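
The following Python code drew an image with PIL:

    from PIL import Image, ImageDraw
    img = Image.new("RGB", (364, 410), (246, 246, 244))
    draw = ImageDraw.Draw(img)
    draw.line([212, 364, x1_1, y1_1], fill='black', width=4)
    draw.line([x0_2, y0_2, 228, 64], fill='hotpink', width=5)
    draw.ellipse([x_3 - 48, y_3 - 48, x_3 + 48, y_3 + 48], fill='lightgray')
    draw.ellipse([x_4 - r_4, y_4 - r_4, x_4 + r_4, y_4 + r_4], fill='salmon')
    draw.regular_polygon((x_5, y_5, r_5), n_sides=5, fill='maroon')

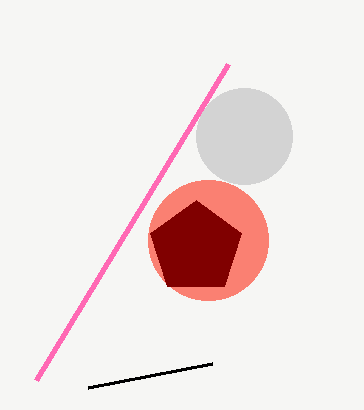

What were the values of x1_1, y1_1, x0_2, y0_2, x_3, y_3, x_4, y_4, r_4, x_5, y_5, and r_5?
x1_1 = 88; y1_1 = 388; x0_2 = 36; y0_2 = 380; x_3 = 244; y_3 = 136; x_4 = 208; y_4 = 240; r_4 = 60; x_5 = 196; y_5 = 248; r_5 = 48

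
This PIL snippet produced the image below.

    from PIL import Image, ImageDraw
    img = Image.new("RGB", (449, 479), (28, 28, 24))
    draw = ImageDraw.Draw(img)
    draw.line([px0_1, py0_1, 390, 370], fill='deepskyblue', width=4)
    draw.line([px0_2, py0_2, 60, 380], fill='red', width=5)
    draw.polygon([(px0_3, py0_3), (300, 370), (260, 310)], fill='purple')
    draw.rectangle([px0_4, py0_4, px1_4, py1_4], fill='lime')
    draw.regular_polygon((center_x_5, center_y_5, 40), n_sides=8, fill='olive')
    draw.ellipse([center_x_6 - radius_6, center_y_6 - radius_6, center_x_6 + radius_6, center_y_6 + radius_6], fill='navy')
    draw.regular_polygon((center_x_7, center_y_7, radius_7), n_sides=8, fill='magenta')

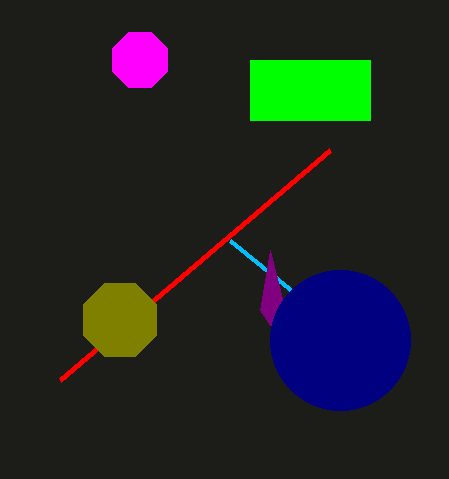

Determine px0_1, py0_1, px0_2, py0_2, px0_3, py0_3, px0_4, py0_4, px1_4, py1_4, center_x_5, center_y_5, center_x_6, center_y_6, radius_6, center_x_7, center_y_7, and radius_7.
px0_1 = 230
py0_1 = 240
px0_2 = 330
py0_2 = 150
px0_3 = 270
py0_3 = 250
px0_4 = 250
py0_4 = 60
px1_4 = 370
py1_4 = 120
center_x_5 = 120
center_y_5 = 320
center_x_6 = 340
center_y_6 = 340
radius_6 = 70
center_x_7 = 140
center_y_7 = 60
radius_7 = 30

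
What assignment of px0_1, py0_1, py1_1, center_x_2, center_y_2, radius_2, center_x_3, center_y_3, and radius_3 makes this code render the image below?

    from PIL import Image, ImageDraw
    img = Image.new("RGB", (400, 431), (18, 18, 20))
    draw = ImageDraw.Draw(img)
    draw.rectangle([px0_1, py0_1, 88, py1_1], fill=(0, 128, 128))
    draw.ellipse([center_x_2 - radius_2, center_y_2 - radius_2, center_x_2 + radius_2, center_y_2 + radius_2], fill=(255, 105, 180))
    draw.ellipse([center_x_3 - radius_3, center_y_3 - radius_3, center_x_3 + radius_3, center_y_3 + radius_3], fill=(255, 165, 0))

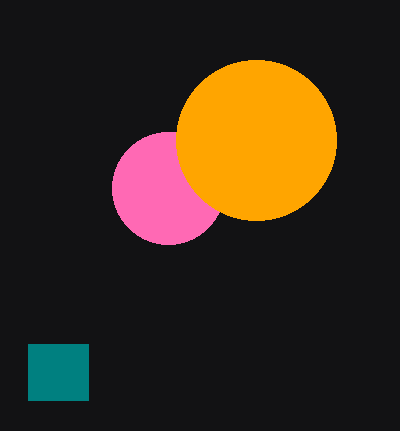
px0_1 = 28; py0_1 = 344; py1_1 = 400; center_x_2 = 168; center_y_2 = 188; radius_2 = 56; center_x_3 = 256; center_y_3 = 140; radius_3 = 80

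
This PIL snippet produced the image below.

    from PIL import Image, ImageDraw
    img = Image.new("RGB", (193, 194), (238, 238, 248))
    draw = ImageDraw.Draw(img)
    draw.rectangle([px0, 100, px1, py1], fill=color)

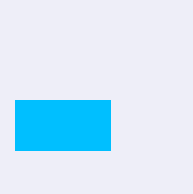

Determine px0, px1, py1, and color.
px0 = 15
px1 = 110
py1 = 150
color = 'deepskyblue'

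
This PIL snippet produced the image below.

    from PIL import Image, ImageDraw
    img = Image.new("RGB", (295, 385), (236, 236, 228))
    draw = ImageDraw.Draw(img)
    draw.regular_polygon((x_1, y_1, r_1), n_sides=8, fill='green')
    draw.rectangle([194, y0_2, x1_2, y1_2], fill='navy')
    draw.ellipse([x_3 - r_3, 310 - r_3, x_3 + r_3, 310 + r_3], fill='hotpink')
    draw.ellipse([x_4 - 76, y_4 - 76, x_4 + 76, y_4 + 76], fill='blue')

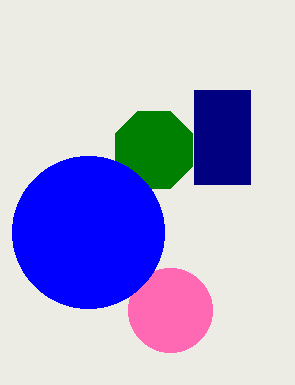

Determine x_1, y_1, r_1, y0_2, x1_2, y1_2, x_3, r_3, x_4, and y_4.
x_1 = 154
y_1 = 150
r_1 = 42
y0_2 = 90
x1_2 = 250
y1_2 = 184
x_3 = 170
r_3 = 42
x_4 = 88
y_4 = 232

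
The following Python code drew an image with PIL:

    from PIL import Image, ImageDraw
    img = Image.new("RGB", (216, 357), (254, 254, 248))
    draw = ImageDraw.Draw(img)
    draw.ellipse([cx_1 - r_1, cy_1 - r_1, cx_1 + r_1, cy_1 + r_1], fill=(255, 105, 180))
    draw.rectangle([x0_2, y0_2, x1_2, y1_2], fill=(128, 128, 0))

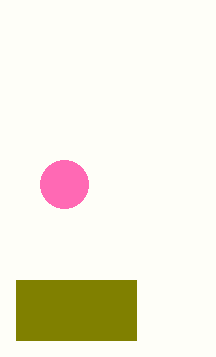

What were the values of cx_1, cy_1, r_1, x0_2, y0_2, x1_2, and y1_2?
cx_1 = 64, cy_1 = 184, r_1 = 24, x0_2 = 16, y0_2 = 280, x1_2 = 136, y1_2 = 340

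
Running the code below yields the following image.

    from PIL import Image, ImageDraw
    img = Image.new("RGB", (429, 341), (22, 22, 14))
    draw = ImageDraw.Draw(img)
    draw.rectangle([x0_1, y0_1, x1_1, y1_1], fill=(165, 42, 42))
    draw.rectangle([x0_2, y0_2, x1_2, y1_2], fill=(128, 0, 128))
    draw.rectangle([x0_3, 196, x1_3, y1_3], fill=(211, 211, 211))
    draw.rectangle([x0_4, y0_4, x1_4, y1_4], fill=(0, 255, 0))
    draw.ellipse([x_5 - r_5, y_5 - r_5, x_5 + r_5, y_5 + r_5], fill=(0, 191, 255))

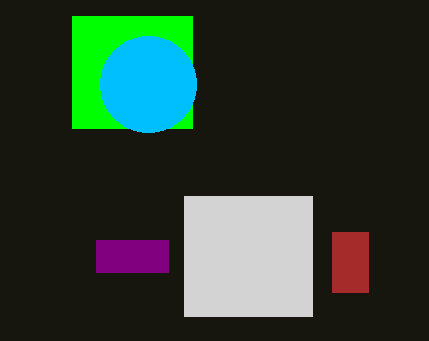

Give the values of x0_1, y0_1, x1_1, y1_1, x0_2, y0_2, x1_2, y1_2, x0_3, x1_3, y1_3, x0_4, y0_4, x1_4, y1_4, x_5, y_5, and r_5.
x0_1 = 332
y0_1 = 232
x1_1 = 368
y1_1 = 292
x0_2 = 96
y0_2 = 240
x1_2 = 168
y1_2 = 272
x0_3 = 184
x1_3 = 312
y1_3 = 316
x0_4 = 72
y0_4 = 16
x1_4 = 192
y1_4 = 128
x_5 = 148
y_5 = 84
r_5 = 48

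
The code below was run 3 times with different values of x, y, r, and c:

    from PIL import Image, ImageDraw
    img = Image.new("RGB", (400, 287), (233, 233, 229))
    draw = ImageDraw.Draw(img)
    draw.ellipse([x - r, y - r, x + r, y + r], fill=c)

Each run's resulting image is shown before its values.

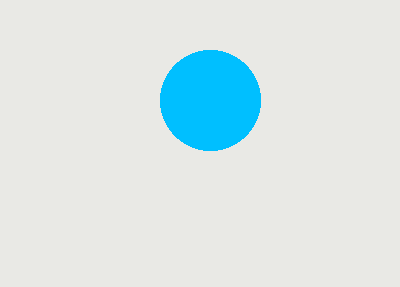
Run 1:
x = 210; y = 100; r = 50; c = 'deepskyblue'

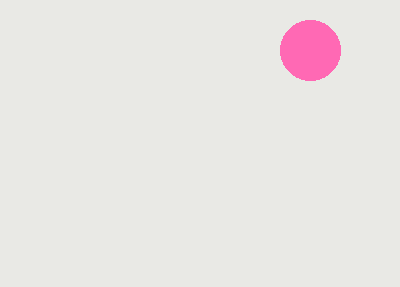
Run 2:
x = 310, y = 50, r = 30, c = 'hotpink'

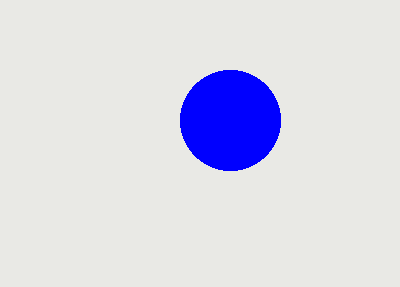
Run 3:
x = 230; y = 120; r = 50; c = 'blue'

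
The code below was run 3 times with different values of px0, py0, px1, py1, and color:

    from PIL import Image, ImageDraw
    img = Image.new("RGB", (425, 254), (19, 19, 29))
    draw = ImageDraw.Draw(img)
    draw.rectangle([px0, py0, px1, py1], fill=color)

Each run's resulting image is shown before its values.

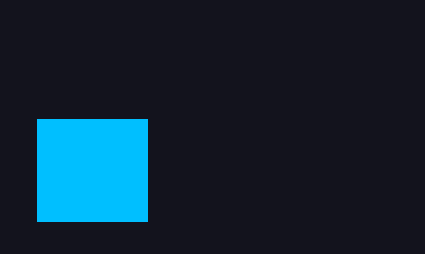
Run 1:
px0 = 37; py0 = 119; px1 = 147; py1 = 221; color = 'deepskyblue'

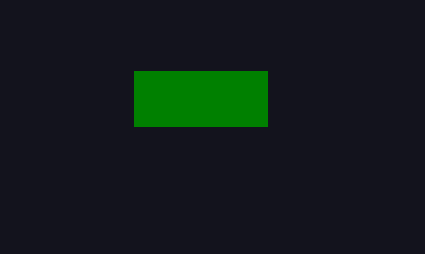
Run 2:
px0 = 134, py0 = 71, px1 = 267, py1 = 126, color = 'green'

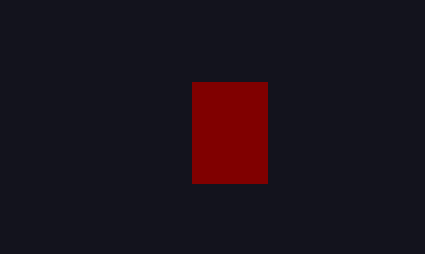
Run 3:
px0 = 192; py0 = 82; px1 = 267; py1 = 183; color = 'maroon'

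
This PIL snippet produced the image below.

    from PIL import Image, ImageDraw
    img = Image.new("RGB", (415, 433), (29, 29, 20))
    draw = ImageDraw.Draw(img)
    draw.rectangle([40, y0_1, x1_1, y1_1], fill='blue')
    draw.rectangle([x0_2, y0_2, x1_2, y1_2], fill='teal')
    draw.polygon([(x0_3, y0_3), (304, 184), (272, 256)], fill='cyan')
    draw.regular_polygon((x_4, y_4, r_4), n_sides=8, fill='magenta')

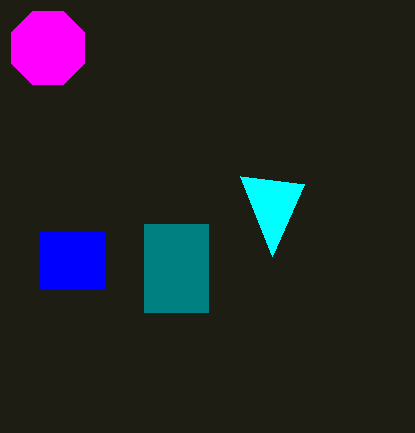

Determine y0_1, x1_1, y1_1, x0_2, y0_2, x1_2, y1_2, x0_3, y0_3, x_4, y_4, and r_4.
y0_1 = 232; x1_1 = 104; y1_1 = 288; x0_2 = 144; y0_2 = 224; x1_2 = 208; y1_2 = 312; x0_3 = 240; y0_3 = 176; x_4 = 48; y_4 = 48; r_4 = 40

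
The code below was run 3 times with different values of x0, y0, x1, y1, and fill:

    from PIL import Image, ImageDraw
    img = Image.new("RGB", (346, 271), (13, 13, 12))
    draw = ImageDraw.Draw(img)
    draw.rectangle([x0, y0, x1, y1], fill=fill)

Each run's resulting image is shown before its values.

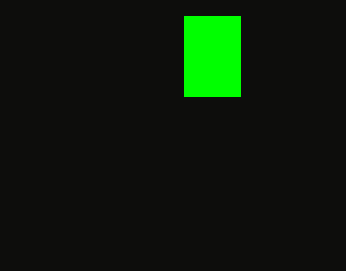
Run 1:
x0 = 184
y0 = 16
x1 = 240
y1 = 96
fill = 'lime'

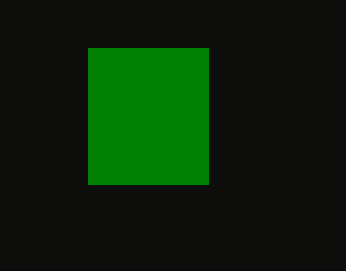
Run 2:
x0 = 88
y0 = 48
x1 = 208
y1 = 184
fill = 'green'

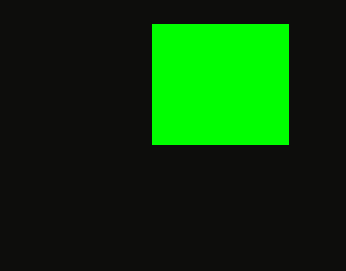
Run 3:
x0 = 152, y0 = 24, x1 = 288, y1 = 144, fill = 'lime'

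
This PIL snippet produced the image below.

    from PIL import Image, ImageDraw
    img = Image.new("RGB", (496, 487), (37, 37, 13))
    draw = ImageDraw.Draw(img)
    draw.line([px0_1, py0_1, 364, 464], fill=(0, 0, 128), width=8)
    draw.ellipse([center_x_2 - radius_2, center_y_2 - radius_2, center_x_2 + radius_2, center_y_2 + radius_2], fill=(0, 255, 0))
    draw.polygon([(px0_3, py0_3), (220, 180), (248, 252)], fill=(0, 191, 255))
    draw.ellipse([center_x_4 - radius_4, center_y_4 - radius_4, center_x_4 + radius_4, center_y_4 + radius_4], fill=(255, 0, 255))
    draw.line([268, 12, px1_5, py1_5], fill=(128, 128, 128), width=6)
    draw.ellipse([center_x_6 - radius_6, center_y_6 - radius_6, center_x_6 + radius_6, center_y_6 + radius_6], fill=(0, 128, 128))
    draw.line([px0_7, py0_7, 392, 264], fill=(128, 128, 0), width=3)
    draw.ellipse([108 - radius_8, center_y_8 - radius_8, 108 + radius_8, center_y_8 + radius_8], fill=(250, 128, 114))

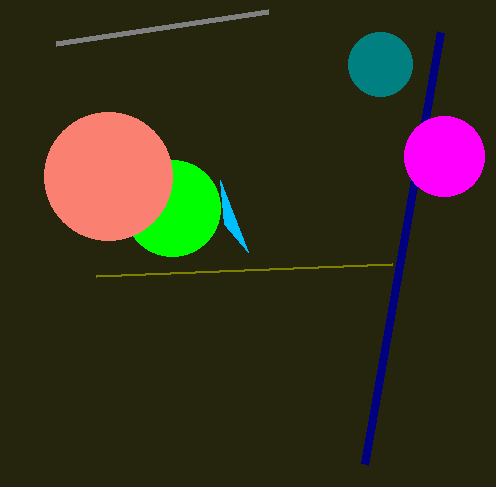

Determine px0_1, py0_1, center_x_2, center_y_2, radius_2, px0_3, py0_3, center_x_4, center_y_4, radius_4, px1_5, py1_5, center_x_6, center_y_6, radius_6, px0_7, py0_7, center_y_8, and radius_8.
px0_1 = 440; py0_1 = 32; center_x_2 = 172; center_y_2 = 208; radius_2 = 48; px0_3 = 224; py0_3 = 224; center_x_4 = 444; center_y_4 = 156; radius_4 = 40; px1_5 = 56; py1_5 = 44; center_x_6 = 380; center_y_6 = 64; radius_6 = 32; px0_7 = 96; py0_7 = 276; center_y_8 = 176; radius_8 = 64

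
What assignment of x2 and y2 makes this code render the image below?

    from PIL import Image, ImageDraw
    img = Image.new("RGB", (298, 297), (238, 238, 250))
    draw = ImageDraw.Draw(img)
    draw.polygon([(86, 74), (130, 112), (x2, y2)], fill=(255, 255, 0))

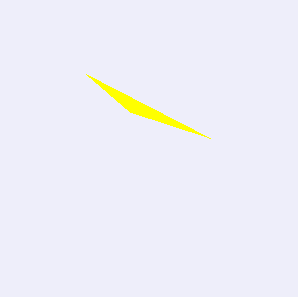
x2 = 210, y2 = 138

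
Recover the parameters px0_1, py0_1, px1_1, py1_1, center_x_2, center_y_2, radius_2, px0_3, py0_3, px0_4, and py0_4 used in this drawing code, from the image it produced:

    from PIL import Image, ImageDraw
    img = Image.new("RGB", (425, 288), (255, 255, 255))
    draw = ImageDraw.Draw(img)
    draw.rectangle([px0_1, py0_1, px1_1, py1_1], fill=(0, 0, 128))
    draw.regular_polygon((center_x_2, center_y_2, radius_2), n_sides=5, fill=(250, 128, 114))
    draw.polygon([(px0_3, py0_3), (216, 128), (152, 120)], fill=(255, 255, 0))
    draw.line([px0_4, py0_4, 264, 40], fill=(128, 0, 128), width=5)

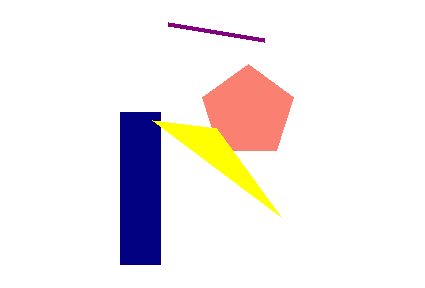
px0_1 = 120
py0_1 = 112
px1_1 = 160
py1_1 = 264
center_x_2 = 248
center_y_2 = 112
radius_2 = 48
px0_3 = 280
py0_3 = 216
px0_4 = 168
py0_4 = 24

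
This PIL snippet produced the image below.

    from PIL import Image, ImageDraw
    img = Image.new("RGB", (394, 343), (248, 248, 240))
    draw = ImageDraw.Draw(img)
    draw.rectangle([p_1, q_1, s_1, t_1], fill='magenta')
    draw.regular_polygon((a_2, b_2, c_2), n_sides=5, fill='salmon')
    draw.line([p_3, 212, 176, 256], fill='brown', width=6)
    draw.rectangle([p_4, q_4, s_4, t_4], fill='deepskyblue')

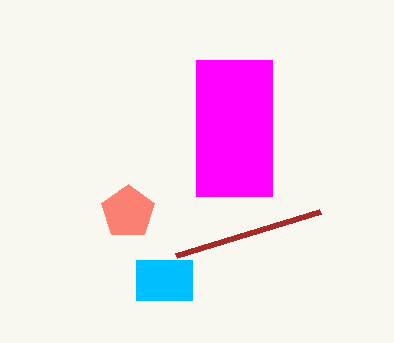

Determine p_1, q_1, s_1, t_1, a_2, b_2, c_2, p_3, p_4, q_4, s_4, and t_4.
p_1 = 196
q_1 = 60
s_1 = 272
t_1 = 196
a_2 = 128
b_2 = 212
c_2 = 28
p_3 = 320
p_4 = 136
q_4 = 260
s_4 = 192
t_4 = 300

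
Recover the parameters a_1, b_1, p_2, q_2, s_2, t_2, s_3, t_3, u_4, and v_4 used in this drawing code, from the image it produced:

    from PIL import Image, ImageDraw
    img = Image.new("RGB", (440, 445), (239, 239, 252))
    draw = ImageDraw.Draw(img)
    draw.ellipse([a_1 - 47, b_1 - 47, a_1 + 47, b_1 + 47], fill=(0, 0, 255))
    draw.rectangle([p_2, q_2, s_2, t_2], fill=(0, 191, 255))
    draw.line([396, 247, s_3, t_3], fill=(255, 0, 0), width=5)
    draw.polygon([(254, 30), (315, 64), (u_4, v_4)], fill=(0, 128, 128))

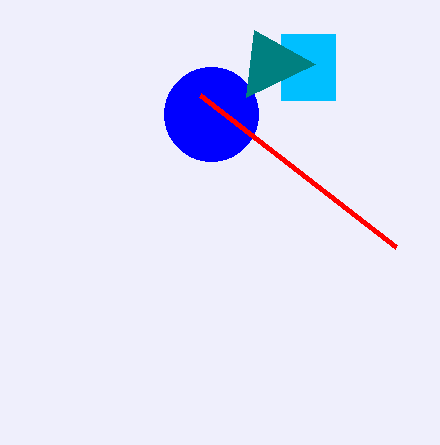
a_1 = 211, b_1 = 114, p_2 = 281, q_2 = 34, s_2 = 335, t_2 = 100, s_3 = 200, t_3 = 95, u_4 = 246, v_4 = 97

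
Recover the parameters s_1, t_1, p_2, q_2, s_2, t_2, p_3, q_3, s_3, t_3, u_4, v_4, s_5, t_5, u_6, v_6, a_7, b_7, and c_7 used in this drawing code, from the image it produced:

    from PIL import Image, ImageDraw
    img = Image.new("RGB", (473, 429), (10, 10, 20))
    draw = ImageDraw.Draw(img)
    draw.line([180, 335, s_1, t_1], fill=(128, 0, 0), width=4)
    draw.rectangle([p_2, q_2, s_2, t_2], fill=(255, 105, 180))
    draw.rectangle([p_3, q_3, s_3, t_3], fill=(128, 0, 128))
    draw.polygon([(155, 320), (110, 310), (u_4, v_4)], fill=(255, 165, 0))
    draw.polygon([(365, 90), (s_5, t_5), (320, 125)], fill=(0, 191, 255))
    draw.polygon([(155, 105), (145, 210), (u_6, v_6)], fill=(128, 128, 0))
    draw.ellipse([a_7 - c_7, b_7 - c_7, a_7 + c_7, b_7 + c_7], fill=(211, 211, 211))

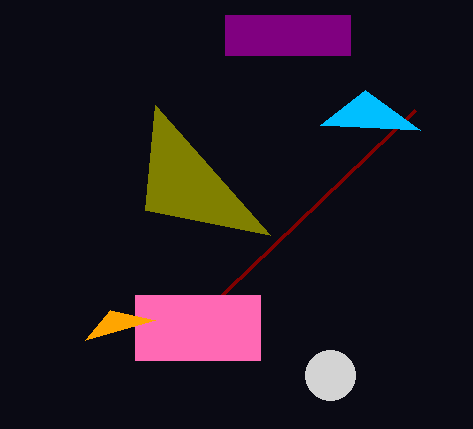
s_1 = 415
t_1 = 110
p_2 = 135
q_2 = 295
s_2 = 260
t_2 = 360
p_3 = 225
q_3 = 15
s_3 = 350
t_3 = 55
u_4 = 85
v_4 = 340
s_5 = 420
t_5 = 130
u_6 = 270
v_6 = 235
a_7 = 330
b_7 = 375
c_7 = 25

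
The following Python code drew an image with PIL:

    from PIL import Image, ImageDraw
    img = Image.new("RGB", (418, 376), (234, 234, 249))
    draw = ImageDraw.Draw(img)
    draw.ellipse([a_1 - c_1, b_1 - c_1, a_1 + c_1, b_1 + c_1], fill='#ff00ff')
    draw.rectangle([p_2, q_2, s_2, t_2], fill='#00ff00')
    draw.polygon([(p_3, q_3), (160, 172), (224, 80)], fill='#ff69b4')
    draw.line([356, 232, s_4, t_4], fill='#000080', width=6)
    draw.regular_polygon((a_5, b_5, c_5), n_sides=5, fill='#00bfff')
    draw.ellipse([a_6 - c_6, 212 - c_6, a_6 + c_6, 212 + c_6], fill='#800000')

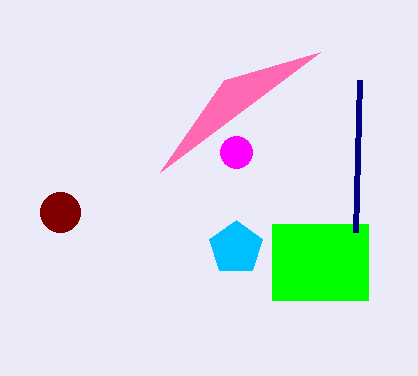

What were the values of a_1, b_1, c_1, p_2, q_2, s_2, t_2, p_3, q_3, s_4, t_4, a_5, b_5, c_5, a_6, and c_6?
a_1 = 236; b_1 = 152; c_1 = 16; p_2 = 272; q_2 = 224; s_2 = 368; t_2 = 300; p_3 = 320; q_3 = 52; s_4 = 360; t_4 = 80; a_5 = 236; b_5 = 248; c_5 = 28; a_6 = 60; c_6 = 20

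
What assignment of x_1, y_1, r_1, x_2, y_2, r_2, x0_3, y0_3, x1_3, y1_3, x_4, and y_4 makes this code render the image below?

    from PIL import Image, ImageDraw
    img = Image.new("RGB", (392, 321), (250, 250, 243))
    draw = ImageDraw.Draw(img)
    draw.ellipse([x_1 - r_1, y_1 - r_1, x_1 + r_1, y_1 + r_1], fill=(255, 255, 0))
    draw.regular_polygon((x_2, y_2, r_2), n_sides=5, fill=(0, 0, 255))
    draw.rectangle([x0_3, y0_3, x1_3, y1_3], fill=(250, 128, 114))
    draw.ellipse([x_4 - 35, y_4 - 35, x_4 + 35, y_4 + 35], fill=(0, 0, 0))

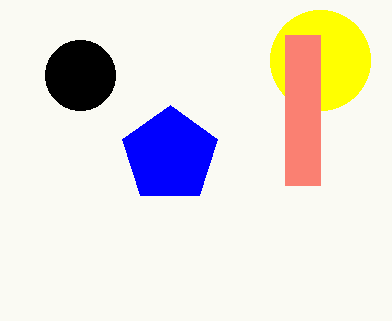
x_1 = 320
y_1 = 60
r_1 = 50
x_2 = 170
y_2 = 155
r_2 = 50
x0_3 = 285
y0_3 = 35
x1_3 = 320
y1_3 = 185
x_4 = 80
y_4 = 75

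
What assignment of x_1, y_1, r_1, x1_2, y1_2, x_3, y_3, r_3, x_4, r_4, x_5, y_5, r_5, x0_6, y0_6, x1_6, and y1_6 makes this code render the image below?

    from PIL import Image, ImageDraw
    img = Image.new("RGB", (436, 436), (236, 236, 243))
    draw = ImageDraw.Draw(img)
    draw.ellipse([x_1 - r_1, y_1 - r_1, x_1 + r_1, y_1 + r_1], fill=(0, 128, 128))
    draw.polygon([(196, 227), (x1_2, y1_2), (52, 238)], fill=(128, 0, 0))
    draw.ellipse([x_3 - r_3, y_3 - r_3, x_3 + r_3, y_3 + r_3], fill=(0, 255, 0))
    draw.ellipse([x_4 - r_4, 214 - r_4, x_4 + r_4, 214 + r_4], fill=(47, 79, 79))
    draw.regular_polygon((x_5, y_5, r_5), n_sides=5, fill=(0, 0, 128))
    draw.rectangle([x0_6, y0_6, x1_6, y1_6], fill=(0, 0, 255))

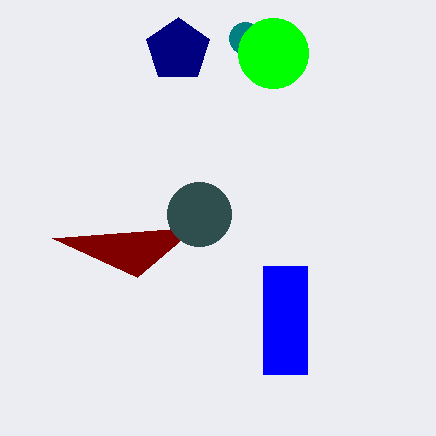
x_1 = 245
y_1 = 38
r_1 = 16
x1_2 = 137
y1_2 = 277
x_3 = 273
y_3 = 53
r_3 = 35
x_4 = 199
r_4 = 32
x_5 = 178
y_5 = 50
r_5 = 33
x0_6 = 263
y0_6 = 266
x1_6 = 307
y1_6 = 374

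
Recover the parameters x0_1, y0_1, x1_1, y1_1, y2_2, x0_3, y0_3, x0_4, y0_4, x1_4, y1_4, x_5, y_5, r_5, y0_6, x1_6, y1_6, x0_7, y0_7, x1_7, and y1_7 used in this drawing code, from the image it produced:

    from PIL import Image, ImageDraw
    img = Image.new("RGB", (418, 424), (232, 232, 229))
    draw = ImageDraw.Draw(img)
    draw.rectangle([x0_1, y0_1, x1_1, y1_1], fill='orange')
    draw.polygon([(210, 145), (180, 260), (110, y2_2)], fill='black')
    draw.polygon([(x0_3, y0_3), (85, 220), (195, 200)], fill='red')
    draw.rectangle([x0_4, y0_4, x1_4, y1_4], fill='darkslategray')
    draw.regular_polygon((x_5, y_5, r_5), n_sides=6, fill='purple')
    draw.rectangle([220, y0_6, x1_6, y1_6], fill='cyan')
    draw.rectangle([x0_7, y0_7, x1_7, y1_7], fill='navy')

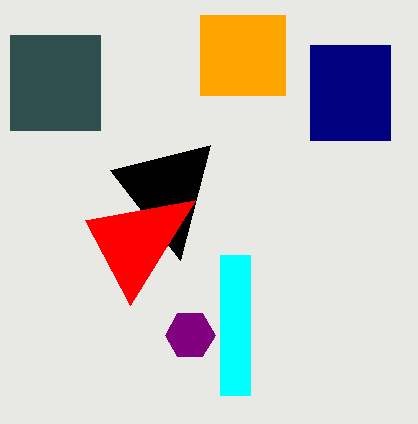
x0_1 = 200
y0_1 = 15
x1_1 = 285
y1_1 = 95
y2_2 = 170
x0_3 = 130
y0_3 = 305
x0_4 = 10
y0_4 = 35
x1_4 = 100
y1_4 = 130
x_5 = 190
y_5 = 335
r_5 = 25
y0_6 = 255
x1_6 = 250
y1_6 = 395
x0_7 = 310
y0_7 = 45
x1_7 = 390
y1_7 = 140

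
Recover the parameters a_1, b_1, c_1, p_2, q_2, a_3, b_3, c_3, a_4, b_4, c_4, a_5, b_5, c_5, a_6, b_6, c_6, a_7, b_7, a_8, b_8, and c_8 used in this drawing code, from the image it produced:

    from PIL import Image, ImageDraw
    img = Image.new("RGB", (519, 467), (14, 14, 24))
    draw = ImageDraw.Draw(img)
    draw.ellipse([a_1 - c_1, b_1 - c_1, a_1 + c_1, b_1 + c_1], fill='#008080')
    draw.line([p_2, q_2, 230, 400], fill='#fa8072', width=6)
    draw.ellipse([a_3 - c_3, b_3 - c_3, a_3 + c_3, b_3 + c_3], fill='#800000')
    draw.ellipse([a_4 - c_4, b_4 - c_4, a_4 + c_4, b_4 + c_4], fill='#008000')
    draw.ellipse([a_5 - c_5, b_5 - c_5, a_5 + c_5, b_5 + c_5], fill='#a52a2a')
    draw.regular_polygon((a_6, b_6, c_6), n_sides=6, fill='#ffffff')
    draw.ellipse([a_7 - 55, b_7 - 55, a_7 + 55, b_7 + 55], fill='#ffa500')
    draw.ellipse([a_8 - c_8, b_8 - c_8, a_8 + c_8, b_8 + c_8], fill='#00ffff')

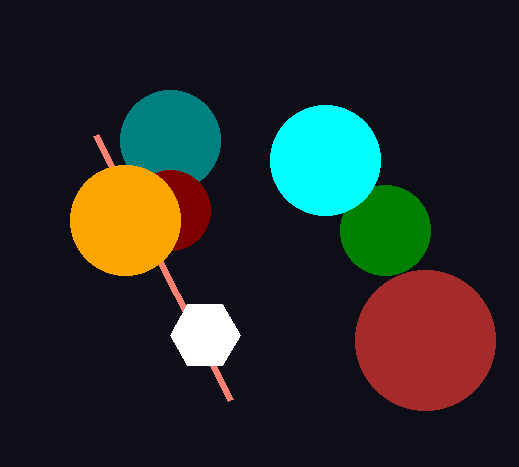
a_1 = 170, b_1 = 140, c_1 = 50, p_2 = 95, q_2 = 135, a_3 = 170, b_3 = 210, c_3 = 40, a_4 = 385, b_4 = 230, c_4 = 45, a_5 = 425, b_5 = 340, c_5 = 70, a_6 = 205, b_6 = 335, c_6 = 35, a_7 = 125, b_7 = 220, a_8 = 325, b_8 = 160, c_8 = 55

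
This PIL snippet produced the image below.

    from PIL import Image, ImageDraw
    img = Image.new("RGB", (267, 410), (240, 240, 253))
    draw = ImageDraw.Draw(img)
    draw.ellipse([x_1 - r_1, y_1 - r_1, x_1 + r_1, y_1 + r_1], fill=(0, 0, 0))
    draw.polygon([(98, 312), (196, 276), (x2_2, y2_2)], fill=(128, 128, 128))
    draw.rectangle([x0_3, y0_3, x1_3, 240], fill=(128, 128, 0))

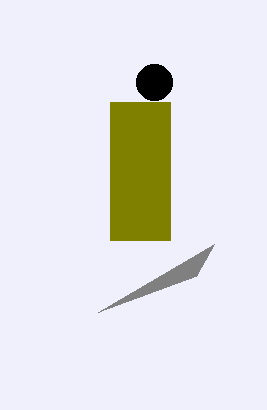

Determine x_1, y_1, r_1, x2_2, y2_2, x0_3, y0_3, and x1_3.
x_1 = 154; y_1 = 82; r_1 = 18; x2_2 = 214; y2_2 = 244; x0_3 = 110; y0_3 = 102; x1_3 = 170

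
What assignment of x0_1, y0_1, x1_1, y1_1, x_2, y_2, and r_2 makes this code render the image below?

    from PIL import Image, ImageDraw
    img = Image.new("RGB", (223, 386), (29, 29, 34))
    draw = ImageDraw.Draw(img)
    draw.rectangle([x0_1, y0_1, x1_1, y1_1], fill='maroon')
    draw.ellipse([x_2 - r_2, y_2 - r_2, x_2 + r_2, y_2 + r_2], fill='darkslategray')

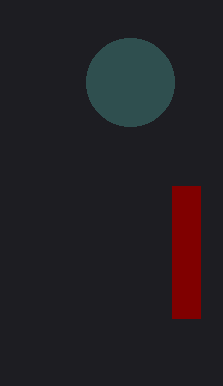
x0_1 = 172, y0_1 = 186, x1_1 = 200, y1_1 = 318, x_2 = 130, y_2 = 82, r_2 = 44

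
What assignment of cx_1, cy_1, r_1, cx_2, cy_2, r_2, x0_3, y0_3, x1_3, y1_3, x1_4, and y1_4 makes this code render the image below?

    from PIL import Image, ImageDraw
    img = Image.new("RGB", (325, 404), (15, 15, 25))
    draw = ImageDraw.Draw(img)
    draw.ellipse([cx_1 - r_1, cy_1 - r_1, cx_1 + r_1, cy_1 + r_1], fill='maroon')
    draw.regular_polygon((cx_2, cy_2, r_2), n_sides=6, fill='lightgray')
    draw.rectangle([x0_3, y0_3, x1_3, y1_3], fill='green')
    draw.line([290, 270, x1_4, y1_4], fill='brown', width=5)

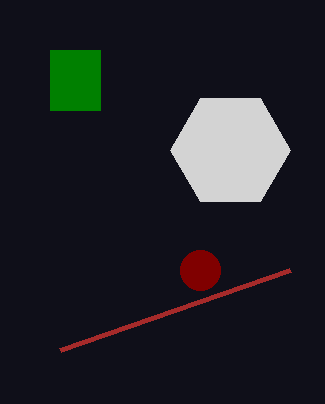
cx_1 = 200
cy_1 = 270
r_1 = 20
cx_2 = 230
cy_2 = 150
r_2 = 60
x0_3 = 50
y0_3 = 50
x1_3 = 100
y1_3 = 110
x1_4 = 60
y1_4 = 350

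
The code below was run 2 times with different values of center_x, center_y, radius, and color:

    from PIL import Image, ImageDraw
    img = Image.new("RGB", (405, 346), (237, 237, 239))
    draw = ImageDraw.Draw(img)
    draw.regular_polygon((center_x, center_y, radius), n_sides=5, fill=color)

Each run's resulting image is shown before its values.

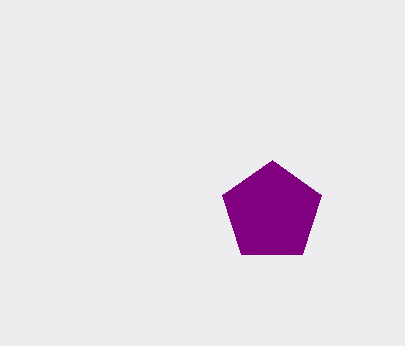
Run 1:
center_x = 272, center_y = 212, radius = 52, color = 'purple'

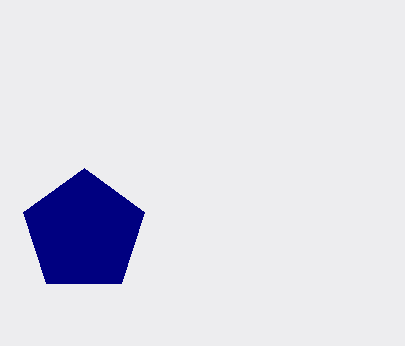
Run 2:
center_x = 84, center_y = 232, radius = 64, color = 'navy'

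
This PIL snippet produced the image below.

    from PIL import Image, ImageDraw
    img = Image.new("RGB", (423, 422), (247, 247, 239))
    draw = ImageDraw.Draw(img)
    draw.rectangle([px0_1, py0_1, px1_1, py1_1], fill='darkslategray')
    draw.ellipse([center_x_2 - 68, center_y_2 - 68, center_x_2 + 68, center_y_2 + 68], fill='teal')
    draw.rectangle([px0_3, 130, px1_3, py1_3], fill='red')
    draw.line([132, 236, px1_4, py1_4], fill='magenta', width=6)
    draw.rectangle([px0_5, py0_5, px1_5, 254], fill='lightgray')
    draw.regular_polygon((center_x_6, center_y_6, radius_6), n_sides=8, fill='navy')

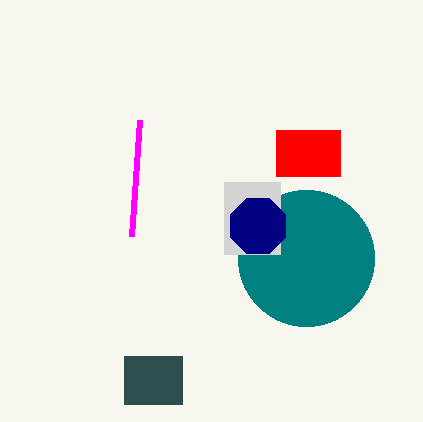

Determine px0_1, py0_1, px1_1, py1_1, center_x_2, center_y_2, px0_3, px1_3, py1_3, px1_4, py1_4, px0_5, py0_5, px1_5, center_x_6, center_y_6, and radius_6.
px0_1 = 124; py0_1 = 356; px1_1 = 182; py1_1 = 404; center_x_2 = 306; center_y_2 = 258; px0_3 = 276; px1_3 = 340; py1_3 = 176; px1_4 = 140; py1_4 = 120; px0_5 = 224; py0_5 = 182; px1_5 = 280; center_x_6 = 258; center_y_6 = 226; radius_6 = 30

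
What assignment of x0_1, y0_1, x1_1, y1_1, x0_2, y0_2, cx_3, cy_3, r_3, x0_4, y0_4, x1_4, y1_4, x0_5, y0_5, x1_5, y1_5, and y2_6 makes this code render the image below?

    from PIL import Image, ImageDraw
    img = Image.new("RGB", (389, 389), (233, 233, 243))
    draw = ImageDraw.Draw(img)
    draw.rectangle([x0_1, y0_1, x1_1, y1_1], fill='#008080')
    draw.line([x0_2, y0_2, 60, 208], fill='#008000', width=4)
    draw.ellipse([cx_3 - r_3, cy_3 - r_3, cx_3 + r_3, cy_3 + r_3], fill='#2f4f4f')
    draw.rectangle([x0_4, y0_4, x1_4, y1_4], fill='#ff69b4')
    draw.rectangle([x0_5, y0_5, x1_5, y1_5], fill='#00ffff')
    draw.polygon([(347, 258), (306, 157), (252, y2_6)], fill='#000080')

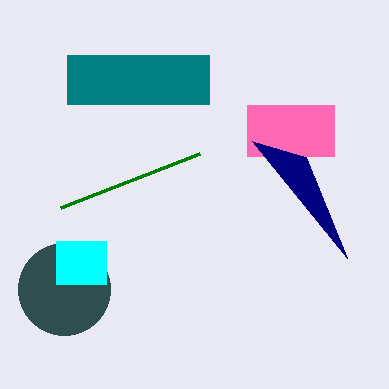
x0_1 = 67
y0_1 = 55
x1_1 = 209
y1_1 = 104
x0_2 = 199
y0_2 = 154
cx_3 = 64
cy_3 = 289
r_3 = 46
x0_4 = 247
y0_4 = 105
x1_4 = 334
y1_4 = 156
x0_5 = 56
y0_5 = 241
x1_5 = 106
y1_5 = 284
y2_6 = 141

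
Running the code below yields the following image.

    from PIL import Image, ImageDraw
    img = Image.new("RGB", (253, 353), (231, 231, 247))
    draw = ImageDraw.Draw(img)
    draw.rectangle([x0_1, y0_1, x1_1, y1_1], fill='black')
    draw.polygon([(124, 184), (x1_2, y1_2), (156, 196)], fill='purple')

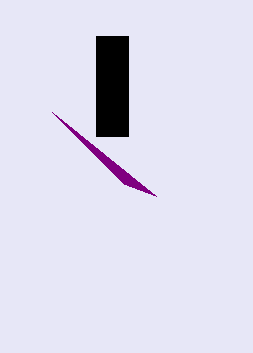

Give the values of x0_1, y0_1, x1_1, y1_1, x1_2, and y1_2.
x0_1 = 96
y0_1 = 36
x1_1 = 128
y1_1 = 136
x1_2 = 52
y1_2 = 112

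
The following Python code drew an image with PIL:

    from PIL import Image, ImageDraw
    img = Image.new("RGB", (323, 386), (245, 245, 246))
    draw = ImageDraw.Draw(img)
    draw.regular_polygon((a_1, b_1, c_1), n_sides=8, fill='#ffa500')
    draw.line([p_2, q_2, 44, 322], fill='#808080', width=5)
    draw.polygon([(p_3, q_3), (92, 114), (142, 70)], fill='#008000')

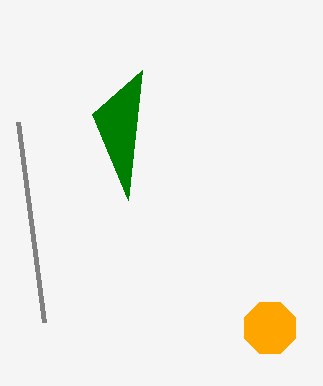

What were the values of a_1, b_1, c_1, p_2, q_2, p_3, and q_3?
a_1 = 270; b_1 = 328; c_1 = 28; p_2 = 18; q_2 = 122; p_3 = 128; q_3 = 200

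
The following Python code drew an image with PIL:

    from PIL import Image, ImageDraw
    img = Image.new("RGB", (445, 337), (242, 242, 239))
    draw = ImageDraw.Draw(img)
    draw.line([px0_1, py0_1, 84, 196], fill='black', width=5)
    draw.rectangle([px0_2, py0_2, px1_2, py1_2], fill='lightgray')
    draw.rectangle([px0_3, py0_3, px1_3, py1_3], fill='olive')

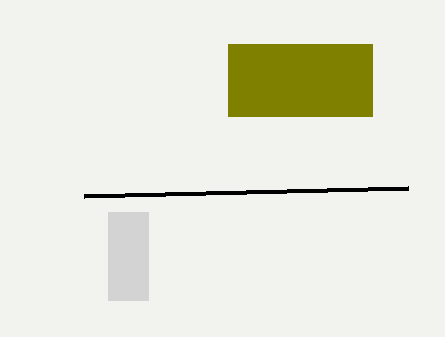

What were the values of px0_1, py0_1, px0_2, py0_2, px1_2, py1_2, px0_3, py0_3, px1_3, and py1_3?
px0_1 = 408, py0_1 = 188, px0_2 = 108, py0_2 = 212, px1_2 = 148, py1_2 = 300, px0_3 = 228, py0_3 = 44, px1_3 = 372, py1_3 = 116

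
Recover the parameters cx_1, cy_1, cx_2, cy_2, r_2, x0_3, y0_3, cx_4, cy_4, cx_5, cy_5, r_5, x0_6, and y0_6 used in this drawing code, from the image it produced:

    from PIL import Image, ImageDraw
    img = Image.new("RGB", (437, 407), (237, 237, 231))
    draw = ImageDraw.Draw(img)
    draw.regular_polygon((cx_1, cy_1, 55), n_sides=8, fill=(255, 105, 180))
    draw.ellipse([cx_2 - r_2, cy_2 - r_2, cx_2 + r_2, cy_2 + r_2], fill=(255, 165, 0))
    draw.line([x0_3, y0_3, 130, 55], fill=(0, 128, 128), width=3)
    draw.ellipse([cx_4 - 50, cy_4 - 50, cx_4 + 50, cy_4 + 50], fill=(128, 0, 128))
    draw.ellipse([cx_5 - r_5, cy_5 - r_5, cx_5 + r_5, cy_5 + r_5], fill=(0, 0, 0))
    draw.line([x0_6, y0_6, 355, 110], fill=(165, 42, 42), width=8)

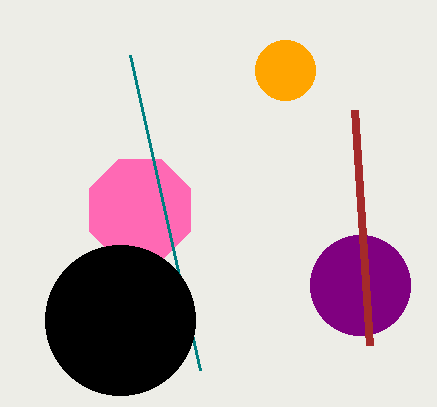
cx_1 = 140, cy_1 = 210, cx_2 = 285, cy_2 = 70, r_2 = 30, x0_3 = 200, y0_3 = 370, cx_4 = 360, cy_4 = 285, cx_5 = 120, cy_5 = 320, r_5 = 75, x0_6 = 370, y0_6 = 345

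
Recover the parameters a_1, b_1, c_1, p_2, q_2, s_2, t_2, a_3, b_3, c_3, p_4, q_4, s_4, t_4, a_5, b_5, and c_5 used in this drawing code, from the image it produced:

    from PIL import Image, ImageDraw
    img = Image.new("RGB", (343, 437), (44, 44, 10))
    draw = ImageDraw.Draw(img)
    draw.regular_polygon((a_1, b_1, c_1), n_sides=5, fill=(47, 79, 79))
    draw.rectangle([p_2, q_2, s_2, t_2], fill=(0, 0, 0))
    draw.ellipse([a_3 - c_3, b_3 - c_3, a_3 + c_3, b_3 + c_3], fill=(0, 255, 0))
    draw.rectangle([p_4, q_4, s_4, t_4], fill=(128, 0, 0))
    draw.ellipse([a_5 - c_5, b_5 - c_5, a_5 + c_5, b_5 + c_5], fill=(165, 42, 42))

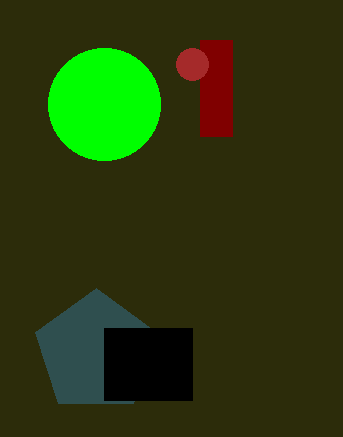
a_1 = 96
b_1 = 352
c_1 = 64
p_2 = 104
q_2 = 328
s_2 = 192
t_2 = 400
a_3 = 104
b_3 = 104
c_3 = 56
p_4 = 200
q_4 = 40
s_4 = 232
t_4 = 136
a_5 = 192
b_5 = 64
c_5 = 16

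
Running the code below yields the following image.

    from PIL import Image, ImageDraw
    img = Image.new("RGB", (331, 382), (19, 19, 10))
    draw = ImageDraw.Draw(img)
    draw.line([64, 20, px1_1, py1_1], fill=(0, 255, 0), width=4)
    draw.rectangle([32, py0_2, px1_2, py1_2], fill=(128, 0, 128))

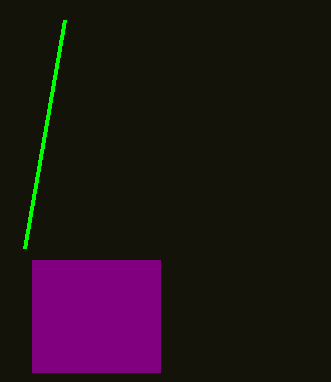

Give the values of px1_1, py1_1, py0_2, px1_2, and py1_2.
px1_1 = 24; py1_1 = 248; py0_2 = 260; px1_2 = 160; py1_2 = 372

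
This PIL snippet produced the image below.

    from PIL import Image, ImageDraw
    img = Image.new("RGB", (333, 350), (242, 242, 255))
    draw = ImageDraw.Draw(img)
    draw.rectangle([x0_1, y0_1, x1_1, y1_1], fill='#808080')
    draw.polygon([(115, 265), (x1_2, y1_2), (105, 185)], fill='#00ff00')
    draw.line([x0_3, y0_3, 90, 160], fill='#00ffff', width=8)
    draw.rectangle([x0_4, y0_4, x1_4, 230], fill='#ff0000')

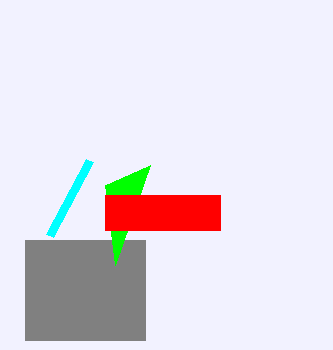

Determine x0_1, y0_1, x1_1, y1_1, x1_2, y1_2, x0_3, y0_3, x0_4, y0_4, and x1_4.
x0_1 = 25; y0_1 = 240; x1_1 = 145; y1_1 = 340; x1_2 = 150; y1_2 = 165; x0_3 = 50; y0_3 = 235; x0_4 = 105; y0_4 = 195; x1_4 = 220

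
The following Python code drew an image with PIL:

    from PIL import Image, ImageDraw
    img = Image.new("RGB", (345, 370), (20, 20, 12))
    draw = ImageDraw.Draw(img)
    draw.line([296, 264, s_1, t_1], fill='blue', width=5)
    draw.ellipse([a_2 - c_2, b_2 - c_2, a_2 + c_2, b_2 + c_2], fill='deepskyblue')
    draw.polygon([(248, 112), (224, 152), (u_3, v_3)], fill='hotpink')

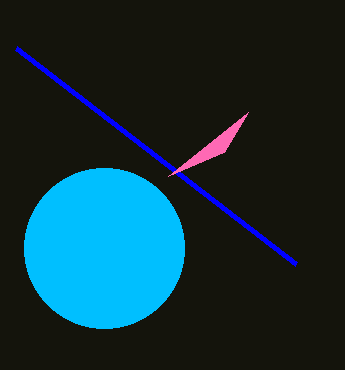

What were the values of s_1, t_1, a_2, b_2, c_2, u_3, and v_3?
s_1 = 16
t_1 = 48
a_2 = 104
b_2 = 248
c_2 = 80
u_3 = 168
v_3 = 176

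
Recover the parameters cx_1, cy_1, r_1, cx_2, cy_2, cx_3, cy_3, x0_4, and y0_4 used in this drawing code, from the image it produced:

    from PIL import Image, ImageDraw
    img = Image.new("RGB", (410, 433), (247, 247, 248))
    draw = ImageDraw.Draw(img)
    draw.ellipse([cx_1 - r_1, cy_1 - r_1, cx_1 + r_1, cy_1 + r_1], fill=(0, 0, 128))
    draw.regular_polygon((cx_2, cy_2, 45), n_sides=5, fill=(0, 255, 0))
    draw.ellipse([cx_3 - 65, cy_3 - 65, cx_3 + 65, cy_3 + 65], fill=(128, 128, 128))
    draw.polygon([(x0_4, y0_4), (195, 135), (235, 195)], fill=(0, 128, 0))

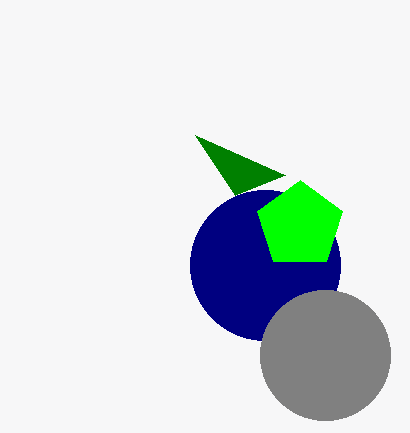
cx_1 = 265; cy_1 = 265; r_1 = 75; cx_2 = 300; cy_2 = 225; cx_3 = 325; cy_3 = 355; x0_4 = 285; y0_4 = 175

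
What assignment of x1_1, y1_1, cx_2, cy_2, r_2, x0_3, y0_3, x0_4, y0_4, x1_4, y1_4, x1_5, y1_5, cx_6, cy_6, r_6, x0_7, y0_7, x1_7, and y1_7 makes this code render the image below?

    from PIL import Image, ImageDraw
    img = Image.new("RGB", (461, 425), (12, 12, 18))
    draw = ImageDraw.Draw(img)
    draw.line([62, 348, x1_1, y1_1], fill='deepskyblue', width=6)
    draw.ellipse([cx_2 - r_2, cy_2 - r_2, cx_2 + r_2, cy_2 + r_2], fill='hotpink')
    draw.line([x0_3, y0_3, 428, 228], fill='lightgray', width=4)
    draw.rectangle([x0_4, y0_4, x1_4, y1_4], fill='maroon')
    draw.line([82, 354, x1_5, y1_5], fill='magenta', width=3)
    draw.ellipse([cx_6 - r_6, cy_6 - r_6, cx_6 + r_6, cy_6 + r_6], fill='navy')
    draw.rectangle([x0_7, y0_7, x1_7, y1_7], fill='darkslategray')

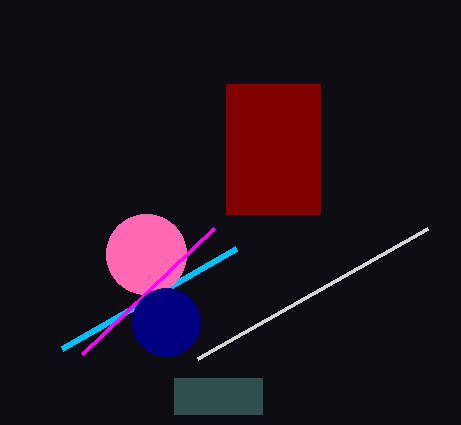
x1_1 = 236; y1_1 = 248; cx_2 = 146; cy_2 = 254; r_2 = 40; x0_3 = 198; y0_3 = 358; x0_4 = 226; y0_4 = 84; x1_4 = 320; y1_4 = 214; x1_5 = 214; y1_5 = 228; cx_6 = 166; cy_6 = 322; r_6 = 34; x0_7 = 174; y0_7 = 378; x1_7 = 262; y1_7 = 414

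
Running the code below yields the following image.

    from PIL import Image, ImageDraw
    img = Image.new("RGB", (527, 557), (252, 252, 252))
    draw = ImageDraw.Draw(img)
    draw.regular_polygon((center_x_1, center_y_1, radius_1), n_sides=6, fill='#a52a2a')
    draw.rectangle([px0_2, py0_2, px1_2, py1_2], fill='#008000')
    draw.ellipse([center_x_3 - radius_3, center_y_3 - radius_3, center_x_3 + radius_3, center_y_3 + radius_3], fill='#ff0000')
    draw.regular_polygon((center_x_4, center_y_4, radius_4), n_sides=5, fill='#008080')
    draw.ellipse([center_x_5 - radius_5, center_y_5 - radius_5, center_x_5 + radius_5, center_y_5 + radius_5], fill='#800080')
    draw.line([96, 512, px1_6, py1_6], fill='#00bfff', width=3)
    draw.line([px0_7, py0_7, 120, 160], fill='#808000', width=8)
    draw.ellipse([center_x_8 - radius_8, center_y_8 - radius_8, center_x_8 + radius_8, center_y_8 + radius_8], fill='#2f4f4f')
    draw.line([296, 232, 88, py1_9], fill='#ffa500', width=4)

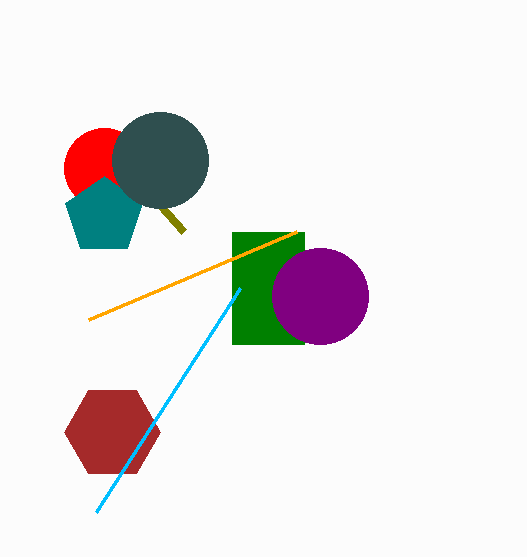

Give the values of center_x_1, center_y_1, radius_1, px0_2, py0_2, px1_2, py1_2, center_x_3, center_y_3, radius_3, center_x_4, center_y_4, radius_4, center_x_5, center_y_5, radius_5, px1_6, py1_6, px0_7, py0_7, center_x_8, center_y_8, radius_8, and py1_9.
center_x_1 = 112, center_y_1 = 432, radius_1 = 48, px0_2 = 232, py0_2 = 232, px1_2 = 304, py1_2 = 344, center_x_3 = 104, center_y_3 = 168, radius_3 = 40, center_x_4 = 104, center_y_4 = 216, radius_4 = 40, center_x_5 = 320, center_y_5 = 296, radius_5 = 48, px1_6 = 240, py1_6 = 288, px0_7 = 184, py0_7 = 232, center_x_8 = 160, center_y_8 = 160, radius_8 = 48, py1_9 = 320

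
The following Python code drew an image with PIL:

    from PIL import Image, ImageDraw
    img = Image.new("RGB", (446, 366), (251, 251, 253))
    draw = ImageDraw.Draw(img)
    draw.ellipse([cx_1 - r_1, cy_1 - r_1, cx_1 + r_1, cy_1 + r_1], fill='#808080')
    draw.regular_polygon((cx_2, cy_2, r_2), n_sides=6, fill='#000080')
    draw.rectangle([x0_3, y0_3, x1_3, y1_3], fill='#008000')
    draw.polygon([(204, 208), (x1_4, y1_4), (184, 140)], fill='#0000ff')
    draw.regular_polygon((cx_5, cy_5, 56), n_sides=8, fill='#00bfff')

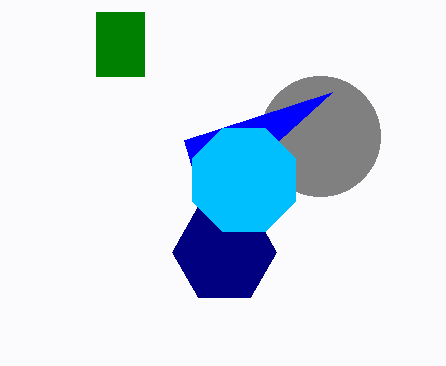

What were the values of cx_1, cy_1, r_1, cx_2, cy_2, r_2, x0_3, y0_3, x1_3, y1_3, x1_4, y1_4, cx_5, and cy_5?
cx_1 = 320, cy_1 = 136, r_1 = 60, cx_2 = 224, cy_2 = 252, r_2 = 52, x0_3 = 96, y0_3 = 12, x1_3 = 144, y1_3 = 76, x1_4 = 332, y1_4 = 92, cx_5 = 244, cy_5 = 180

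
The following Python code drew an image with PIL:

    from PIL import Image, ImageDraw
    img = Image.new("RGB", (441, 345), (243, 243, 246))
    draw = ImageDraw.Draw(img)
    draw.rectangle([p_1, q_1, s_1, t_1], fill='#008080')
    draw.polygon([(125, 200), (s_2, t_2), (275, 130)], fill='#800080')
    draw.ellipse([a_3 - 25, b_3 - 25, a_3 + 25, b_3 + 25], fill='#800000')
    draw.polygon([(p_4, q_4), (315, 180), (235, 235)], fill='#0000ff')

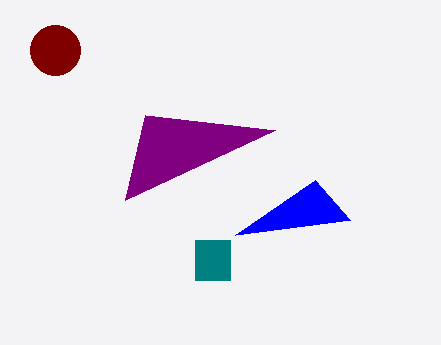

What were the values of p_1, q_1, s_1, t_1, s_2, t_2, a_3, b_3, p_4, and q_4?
p_1 = 195
q_1 = 240
s_1 = 230
t_1 = 280
s_2 = 145
t_2 = 115
a_3 = 55
b_3 = 50
p_4 = 350
q_4 = 220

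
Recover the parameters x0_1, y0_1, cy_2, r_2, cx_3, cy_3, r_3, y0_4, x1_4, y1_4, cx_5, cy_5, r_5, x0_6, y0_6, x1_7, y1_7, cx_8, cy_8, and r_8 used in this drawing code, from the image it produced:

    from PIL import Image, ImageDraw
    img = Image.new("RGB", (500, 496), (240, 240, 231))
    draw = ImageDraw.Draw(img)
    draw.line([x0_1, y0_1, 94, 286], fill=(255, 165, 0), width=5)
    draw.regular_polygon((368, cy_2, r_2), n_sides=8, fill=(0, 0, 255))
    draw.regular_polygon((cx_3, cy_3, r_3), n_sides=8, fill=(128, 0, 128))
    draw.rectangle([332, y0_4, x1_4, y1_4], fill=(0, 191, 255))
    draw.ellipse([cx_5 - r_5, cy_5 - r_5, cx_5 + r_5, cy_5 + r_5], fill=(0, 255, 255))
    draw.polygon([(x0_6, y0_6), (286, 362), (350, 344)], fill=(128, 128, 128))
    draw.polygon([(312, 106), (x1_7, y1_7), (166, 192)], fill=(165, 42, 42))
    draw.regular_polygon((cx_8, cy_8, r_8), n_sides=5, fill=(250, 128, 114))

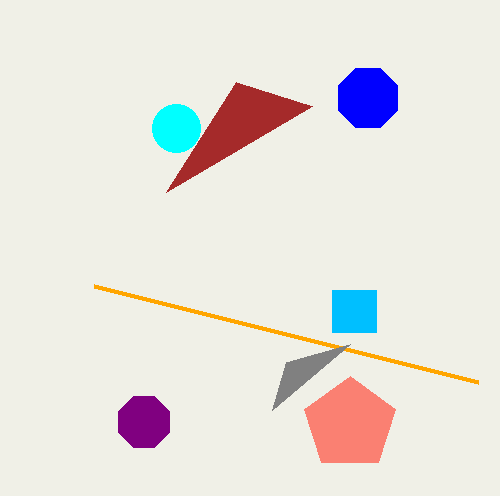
x0_1 = 478; y0_1 = 382; cy_2 = 98; r_2 = 32; cx_3 = 144; cy_3 = 422; r_3 = 28; y0_4 = 290; x1_4 = 376; y1_4 = 332; cx_5 = 176; cy_5 = 128; r_5 = 24; x0_6 = 272; y0_6 = 410; x1_7 = 236; y1_7 = 82; cx_8 = 350; cy_8 = 424; r_8 = 48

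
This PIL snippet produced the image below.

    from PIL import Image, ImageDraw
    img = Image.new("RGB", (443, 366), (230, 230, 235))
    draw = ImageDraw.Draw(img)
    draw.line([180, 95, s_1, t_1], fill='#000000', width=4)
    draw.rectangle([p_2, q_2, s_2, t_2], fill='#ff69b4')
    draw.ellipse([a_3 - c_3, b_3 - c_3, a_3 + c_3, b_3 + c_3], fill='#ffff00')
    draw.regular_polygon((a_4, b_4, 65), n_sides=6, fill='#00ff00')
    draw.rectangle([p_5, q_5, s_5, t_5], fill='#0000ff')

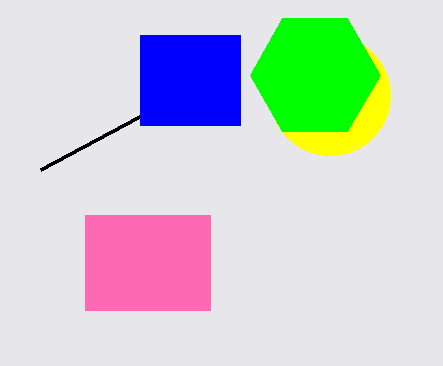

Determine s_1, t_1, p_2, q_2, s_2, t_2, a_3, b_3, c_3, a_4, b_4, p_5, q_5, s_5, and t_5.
s_1 = 40; t_1 = 170; p_2 = 85; q_2 = 215; s_2 = 210; t_2 = 310; a_3 = 330; b_3 = 95; c_3 = 60; a_4 = 315; b_4 = 75; p_5 = 140; q_5 = 35; s_5 = 240; t_5 = 125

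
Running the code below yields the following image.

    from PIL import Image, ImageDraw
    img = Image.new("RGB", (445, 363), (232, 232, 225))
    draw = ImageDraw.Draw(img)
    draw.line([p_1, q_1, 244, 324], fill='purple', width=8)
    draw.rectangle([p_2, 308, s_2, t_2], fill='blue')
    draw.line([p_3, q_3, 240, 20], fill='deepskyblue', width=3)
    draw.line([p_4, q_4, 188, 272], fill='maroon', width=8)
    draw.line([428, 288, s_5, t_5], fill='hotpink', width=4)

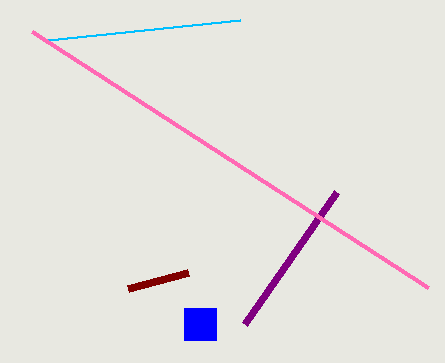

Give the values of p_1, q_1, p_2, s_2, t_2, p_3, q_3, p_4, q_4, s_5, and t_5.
p_1 = 336, q_1 = 192, p_2 = 184, s_2 = 216, t_2 = 340, p_3 = 48, q_3 = 40, p_4 = 128, q_4 = 288, s_5 = 32, t_5 = 32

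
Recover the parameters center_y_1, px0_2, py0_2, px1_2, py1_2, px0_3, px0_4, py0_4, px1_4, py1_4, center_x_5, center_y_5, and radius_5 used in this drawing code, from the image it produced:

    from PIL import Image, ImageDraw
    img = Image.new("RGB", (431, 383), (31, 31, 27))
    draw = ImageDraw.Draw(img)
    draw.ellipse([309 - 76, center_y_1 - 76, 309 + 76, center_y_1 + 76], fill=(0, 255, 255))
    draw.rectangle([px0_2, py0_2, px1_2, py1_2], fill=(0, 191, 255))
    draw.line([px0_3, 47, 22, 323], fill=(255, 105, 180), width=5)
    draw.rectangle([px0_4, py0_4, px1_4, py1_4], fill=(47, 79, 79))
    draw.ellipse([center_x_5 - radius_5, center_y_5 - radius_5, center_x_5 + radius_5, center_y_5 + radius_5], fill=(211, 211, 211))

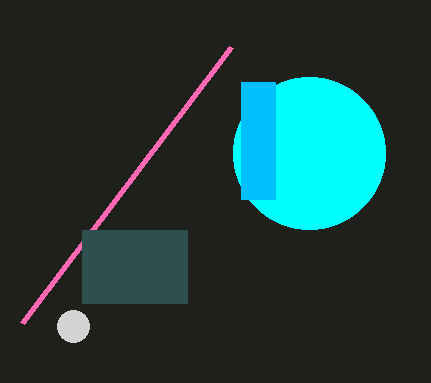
center_y_1 = 153, px0_2 = 241, py0_2 = 82, px1_2 = 275, py1_2 = 199, px0_3 = 231, px0_4 = 82, py0_4 = 230, px1_4 = 187, py1_4 = 303, center_x_5 = 73, center_y_5 = 326, radius_5 = 16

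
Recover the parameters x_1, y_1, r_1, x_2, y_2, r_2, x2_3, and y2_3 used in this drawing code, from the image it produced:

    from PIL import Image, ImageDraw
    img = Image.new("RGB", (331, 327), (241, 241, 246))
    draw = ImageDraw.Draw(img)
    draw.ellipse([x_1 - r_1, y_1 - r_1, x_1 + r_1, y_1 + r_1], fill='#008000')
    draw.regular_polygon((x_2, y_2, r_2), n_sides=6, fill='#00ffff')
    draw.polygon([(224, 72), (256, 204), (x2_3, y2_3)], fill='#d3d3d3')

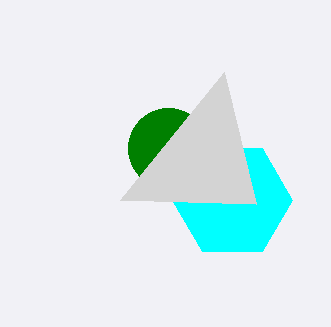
x_1 = 168
y_1 = 148
r_1 = 40
x_2 = 232
y_2 = 200
r_2 = 60
x2_3 = 120
y2_3 = 200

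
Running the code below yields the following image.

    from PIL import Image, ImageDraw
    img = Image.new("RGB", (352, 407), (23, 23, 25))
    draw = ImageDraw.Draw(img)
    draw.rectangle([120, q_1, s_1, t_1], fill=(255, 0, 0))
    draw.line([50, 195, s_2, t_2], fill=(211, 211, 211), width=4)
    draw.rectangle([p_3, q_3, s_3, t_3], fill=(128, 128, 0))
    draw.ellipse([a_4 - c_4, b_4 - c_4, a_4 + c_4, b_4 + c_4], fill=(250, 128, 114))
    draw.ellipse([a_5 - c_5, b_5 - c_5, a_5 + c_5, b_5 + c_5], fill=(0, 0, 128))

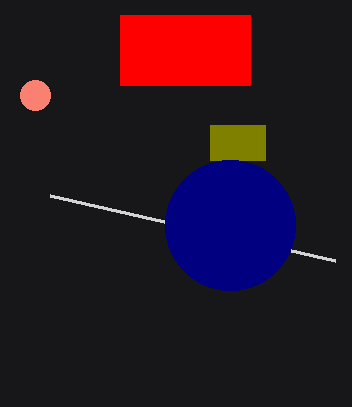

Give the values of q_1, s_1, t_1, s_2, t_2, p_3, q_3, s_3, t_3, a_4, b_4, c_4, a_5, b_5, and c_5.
q_1 = 15; s_1 = 250; t_1 = 85; s_2 = 335; t_2 = 260; p_3 = 210; q_3 = 125; s_3 = 265; t_3 = 160; a_4 = 35; b_4 = 95; c_4 = 15; a_5 = 230; b_5 = 225; c_5 = 65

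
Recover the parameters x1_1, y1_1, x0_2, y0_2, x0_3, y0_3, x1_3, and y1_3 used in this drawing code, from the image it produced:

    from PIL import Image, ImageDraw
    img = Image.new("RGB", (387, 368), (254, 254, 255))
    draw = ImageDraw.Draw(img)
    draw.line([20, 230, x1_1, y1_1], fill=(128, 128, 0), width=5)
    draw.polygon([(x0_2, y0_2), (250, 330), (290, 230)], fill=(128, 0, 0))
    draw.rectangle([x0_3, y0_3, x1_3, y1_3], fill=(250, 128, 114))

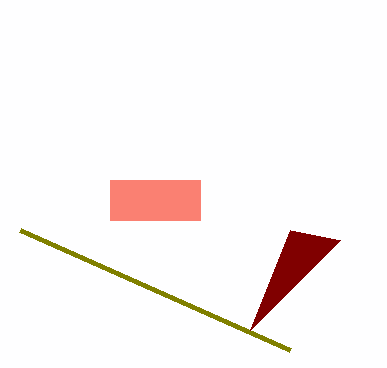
x1_1 = 290
y1_1 = 350
x0_2 = 340
y0_2 = 240
x0_3 = 110
y0_3 = 180
x1_3 = 200
y1_3 = 220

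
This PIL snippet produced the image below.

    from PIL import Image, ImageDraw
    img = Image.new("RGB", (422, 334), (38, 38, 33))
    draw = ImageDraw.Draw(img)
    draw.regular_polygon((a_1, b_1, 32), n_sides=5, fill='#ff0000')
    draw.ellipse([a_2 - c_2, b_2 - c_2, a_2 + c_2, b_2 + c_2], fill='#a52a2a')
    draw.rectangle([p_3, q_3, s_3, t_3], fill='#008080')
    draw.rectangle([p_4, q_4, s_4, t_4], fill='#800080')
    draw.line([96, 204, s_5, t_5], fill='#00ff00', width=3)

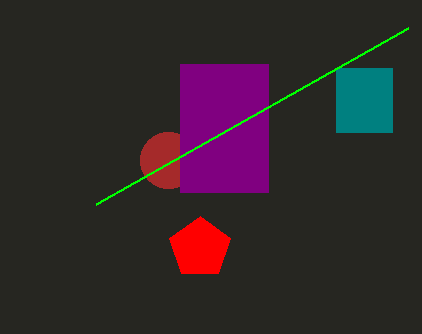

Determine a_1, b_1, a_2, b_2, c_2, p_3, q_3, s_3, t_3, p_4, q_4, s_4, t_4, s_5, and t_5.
a_1 = 200, b_1 = 248, a_2 = 168, b_2 = 160, c_2 = 28, p_3 = 336, q_3 = 68, s_3 = 392, t_3 = 132, p_4 = 180, q_4 = 64, s_4 = 268, t_4 = 192, s_5 = 408, t_5 = 28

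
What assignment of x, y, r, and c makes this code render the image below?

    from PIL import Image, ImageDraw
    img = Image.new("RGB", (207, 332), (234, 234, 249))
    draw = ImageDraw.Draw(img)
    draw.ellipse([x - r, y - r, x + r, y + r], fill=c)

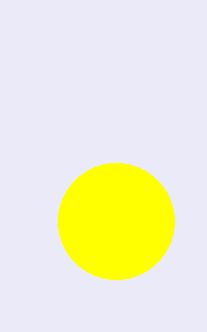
x = 116
y = 221
r = 58
c = 'yellow'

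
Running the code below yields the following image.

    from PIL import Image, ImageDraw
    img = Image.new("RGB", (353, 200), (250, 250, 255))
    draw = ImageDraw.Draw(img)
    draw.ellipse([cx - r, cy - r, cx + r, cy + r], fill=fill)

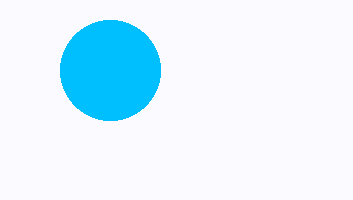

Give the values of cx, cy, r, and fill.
cx = 110
cy = 70
r = 50
fill = 'deepskyblue'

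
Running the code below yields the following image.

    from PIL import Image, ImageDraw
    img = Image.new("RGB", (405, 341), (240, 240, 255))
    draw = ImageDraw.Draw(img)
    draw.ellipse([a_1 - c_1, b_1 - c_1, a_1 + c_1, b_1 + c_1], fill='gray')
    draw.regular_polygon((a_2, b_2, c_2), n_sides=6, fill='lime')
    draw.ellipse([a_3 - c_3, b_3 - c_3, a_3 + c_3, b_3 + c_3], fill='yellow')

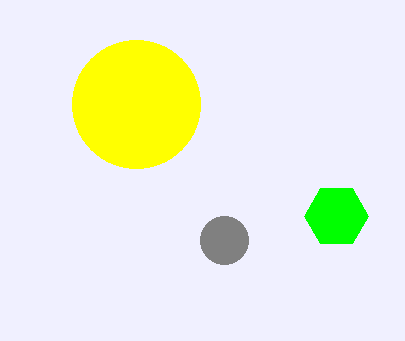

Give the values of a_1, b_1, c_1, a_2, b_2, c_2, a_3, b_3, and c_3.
a_1 = 224
b_1 = 240
c_1 = 24
a_2 = 336
b_2 = 216
c_2 = 32
a_3 = 136
b_3 = 104
c_3 = 64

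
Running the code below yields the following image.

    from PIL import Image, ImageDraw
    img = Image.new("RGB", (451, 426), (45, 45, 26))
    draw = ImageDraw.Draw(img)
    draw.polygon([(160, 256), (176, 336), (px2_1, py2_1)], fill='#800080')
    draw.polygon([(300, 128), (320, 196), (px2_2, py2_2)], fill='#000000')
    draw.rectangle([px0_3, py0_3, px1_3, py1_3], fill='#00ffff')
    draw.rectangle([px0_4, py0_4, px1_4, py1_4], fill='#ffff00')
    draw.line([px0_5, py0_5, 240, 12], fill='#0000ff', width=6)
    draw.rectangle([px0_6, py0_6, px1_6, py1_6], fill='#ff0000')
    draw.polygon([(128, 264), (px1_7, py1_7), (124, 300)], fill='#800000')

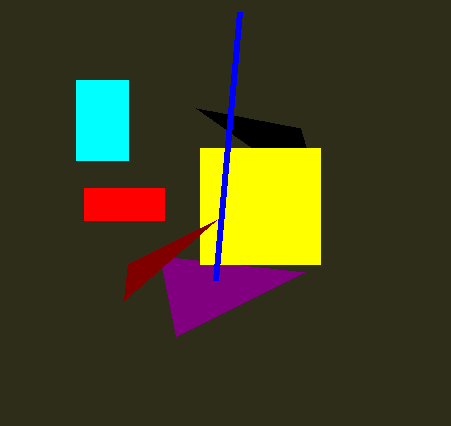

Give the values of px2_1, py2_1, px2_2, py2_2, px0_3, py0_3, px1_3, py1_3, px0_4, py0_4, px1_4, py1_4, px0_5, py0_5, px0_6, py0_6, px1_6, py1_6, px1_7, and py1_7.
px2_1 = 304; py2_1 = 272; px2_2 = 196; py2_2 = 108; px0_3 = 76; py0_3 = 80; px1_3 = 128; py1_3 = 160; px0_4 = 200; py0_4 = 148; px1_4 = 320; py1_4 = 264; px0_5 = 216; py0_5 = 280; px0_6 = 84; py0_6 = 188; px1_6 = 164; py1_6 = 220; px1_7 = 216; py1_7 = 220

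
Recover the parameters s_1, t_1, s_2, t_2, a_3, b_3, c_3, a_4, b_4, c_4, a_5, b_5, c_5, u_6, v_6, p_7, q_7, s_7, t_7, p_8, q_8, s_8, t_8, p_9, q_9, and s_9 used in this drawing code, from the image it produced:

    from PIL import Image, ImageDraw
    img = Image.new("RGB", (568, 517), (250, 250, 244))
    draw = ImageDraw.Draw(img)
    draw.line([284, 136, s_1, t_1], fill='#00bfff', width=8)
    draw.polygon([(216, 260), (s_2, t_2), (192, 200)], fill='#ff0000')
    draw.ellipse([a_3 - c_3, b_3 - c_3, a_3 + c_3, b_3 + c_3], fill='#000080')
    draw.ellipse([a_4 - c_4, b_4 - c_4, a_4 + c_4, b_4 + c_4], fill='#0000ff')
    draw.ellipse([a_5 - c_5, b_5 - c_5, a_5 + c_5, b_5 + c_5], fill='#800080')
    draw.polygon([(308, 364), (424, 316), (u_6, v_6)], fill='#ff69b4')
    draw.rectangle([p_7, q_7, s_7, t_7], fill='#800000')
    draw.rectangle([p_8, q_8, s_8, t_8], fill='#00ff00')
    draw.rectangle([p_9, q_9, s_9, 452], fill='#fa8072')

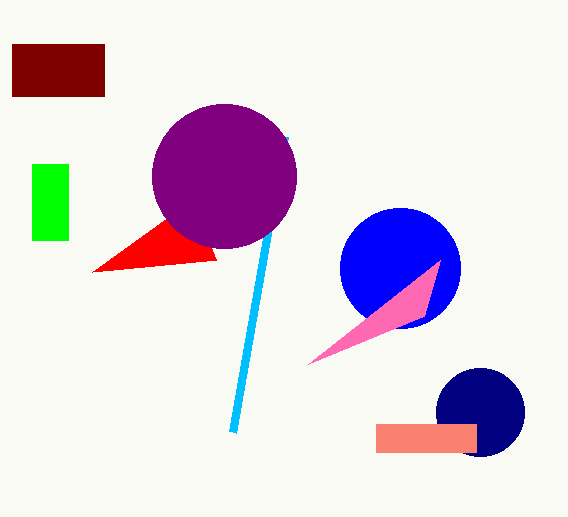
s_1 = 232, t_1 = 432, s_2 = 92, t_2 = 272, a_3 = 480, b_3 = 412, c_3 = 44, a_4 = 400, b_4 = 268, c_4 = 60, a_5 = 224, b_5 = 176, c_5 = 72, u_6 = 440, v_6 = 260, p_7 = 12, q_7 = 44, s_7 = 104, t_7 = 96, p_8 = 32, q_8 = 164, s_8 = 68, t_8 = 240, p_9 = 376, q_9 = 424, s_9 = 476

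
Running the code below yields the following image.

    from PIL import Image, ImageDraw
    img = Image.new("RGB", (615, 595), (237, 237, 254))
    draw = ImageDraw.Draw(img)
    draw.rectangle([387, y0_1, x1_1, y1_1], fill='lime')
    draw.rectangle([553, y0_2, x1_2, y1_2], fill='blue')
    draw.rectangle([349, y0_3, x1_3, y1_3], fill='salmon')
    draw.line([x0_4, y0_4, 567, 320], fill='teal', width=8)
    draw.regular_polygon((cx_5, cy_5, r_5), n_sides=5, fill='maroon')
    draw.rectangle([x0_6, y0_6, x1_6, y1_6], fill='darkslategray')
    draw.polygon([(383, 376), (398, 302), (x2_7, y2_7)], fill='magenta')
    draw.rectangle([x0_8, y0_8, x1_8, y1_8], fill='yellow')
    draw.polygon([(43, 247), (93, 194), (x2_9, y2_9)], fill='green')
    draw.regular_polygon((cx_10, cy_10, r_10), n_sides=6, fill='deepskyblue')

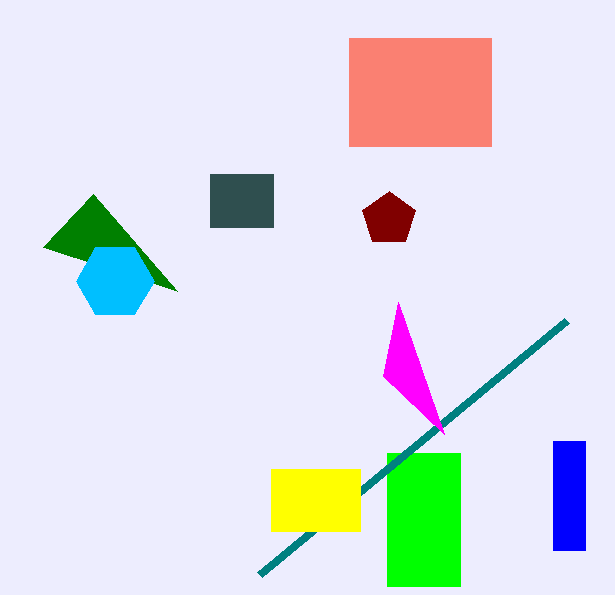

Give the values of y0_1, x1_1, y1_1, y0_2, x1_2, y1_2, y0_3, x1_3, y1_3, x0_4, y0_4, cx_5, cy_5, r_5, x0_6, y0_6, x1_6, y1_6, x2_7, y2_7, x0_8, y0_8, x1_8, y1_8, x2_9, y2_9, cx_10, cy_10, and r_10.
y0_1 = 453, x1_1 = 460, y1_1 = 586, y0_2 = 441, x1_2 = 585, y1_2 = 550, y0_3 = 38, x1_3 = 491, y1_3 = 146, x0_4 = 260, y0_4 = 574, cx_5 = 389, cy_5 = 219, r_5 = 28, x0_6 = 210, y0_6 = 174, x1_6 = 273, y1_6 = 227, x2_7 = 444, y2_7 = 434, x0_8 = 271, y0_8 = 469, x1_8 = 360, y1_8 = 531, x2_9 = 177, y2_9 = 291, cx_10 = 115, cy_10 = 281, r_10 = 39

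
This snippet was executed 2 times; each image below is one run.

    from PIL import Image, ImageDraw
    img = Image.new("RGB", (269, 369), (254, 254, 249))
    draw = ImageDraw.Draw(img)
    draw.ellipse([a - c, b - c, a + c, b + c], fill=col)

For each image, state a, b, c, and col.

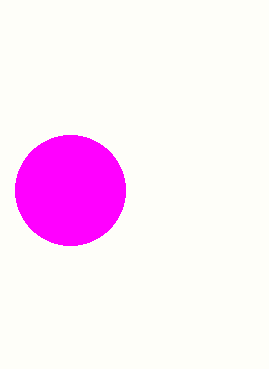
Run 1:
a = 70, b = 190, c = 55, col = 'magenta'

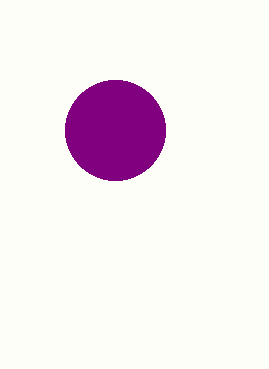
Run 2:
a = 115; b = 130; c = 50; col = 'purple'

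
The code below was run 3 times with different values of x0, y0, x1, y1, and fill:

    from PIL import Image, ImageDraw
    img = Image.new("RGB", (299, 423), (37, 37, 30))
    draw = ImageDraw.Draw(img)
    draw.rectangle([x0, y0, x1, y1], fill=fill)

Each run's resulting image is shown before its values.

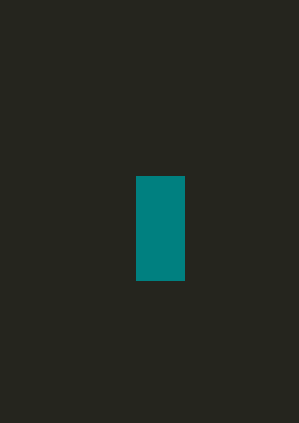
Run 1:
x0 = 136
y0 = 176
x1 = 184
y1 = 280
fill = 'teal'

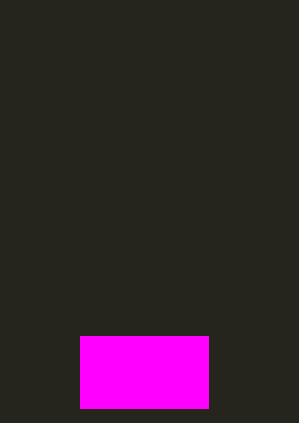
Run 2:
x0 = 80, y0 = 336, x1 = 208, y1 = 408, fill = 'magenta'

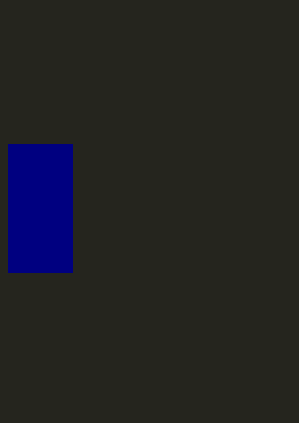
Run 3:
x0 = 8; y0 = 144; x1 = 72; y1 = 272; fill = 'navy'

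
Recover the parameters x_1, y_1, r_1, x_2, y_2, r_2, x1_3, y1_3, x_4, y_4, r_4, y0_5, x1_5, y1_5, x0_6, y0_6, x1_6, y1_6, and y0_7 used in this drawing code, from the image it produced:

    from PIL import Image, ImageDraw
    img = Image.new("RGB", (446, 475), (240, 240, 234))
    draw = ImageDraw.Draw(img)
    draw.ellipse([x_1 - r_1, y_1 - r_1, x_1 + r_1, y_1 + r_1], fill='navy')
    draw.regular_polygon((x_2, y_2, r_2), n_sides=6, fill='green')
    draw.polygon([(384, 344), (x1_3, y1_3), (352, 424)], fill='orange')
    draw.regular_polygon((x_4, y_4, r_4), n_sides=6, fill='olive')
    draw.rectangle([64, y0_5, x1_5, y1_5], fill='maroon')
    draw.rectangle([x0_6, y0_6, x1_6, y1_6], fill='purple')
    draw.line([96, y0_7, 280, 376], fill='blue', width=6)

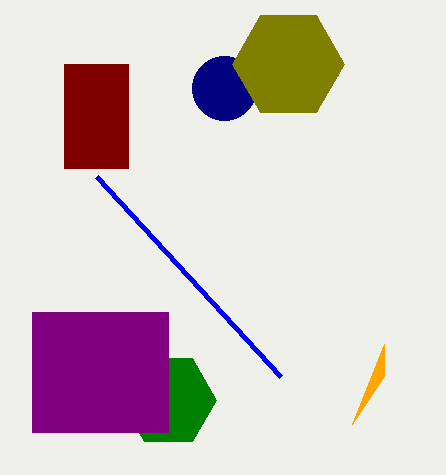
x_1 = 224
y_1 = 88
r_1 = 32
x_2 = 168
y_2 = 400
r_2 = 48
x1_3 = 384
y1_3 = 376
x_4 = 288
y_4 = 64
r_4 = 56
y0_5 = 64
x1_5 = 128
y1_5 = 168
x0_6 = 32
y0_6 = 312
x1_6 = 168
y1_6 = 432
y0_7 = 176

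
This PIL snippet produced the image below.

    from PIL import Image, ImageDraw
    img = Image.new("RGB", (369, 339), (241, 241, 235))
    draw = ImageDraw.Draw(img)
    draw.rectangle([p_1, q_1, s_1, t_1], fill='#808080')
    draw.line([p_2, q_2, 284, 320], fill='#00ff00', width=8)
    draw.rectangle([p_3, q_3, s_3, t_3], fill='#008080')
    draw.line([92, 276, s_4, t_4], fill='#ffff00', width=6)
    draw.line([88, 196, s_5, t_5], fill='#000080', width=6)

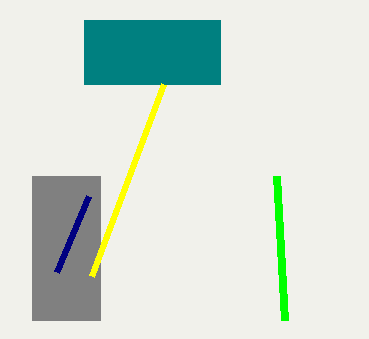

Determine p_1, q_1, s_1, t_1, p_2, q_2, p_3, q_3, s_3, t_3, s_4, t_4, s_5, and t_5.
p_1 = 32; q_1 = 176; s_1 = 100; t_1 = 320; p_2 = 276; q_2 = 176; p_3 = 84; q_3 = 20; s_3 = 220; t_3 = 84; s_4 = 164; t_4 = 84; s_5 = 56; t_5 = 272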